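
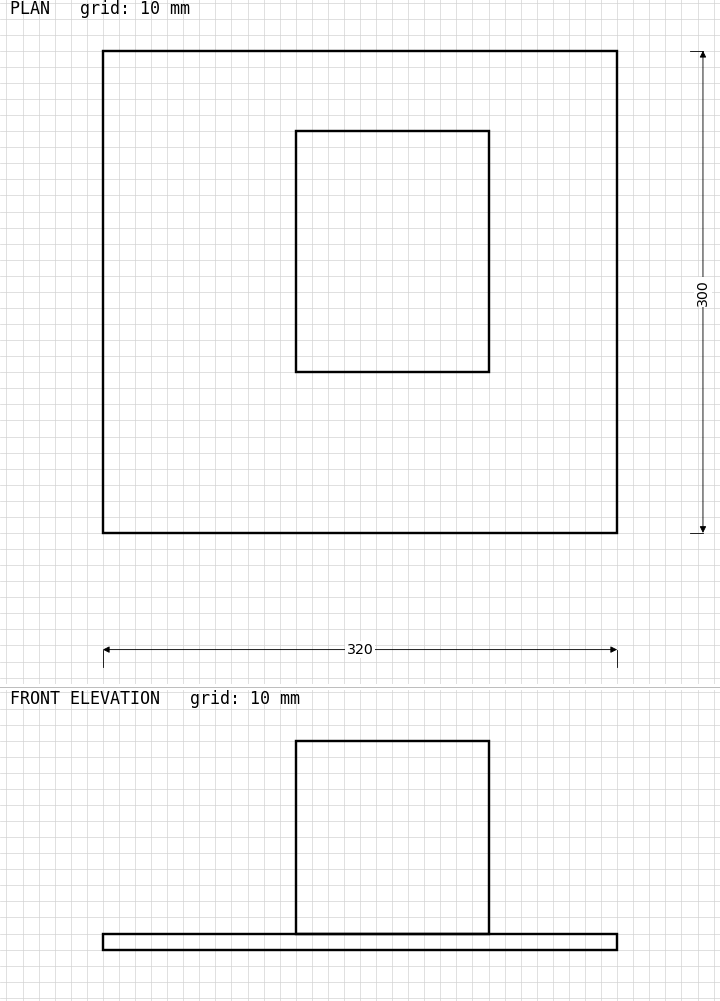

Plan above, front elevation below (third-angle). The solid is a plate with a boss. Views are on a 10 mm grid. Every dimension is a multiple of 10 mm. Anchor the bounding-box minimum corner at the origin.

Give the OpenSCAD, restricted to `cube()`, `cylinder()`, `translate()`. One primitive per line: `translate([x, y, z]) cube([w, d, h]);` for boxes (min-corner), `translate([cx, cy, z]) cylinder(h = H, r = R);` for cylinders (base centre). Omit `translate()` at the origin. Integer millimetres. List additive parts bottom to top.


cube([320, 300, 10]);
translate([120, 100, 10]) cube([120, 150, 120]);


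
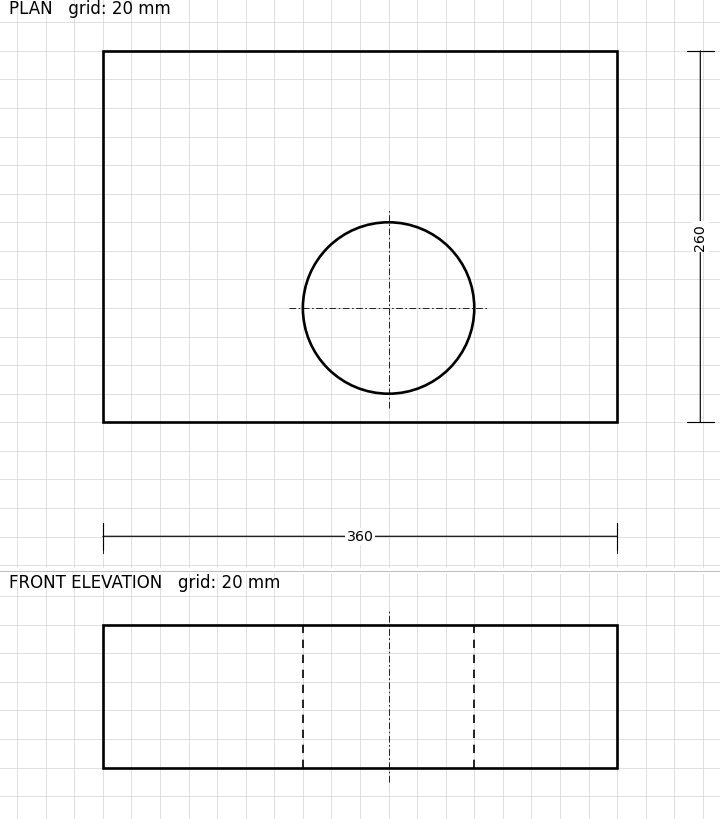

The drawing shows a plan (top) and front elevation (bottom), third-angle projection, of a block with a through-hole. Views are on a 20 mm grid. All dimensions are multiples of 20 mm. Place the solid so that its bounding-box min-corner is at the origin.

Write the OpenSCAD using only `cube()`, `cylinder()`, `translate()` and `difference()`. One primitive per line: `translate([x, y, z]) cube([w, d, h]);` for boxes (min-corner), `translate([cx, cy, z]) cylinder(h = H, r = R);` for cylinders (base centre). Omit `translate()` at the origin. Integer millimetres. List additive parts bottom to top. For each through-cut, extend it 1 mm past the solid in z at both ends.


difference() {
  cube([360, 260, 100]);
  translate([200, 80, -1]) cylinder(h = 102, r = 60);
}


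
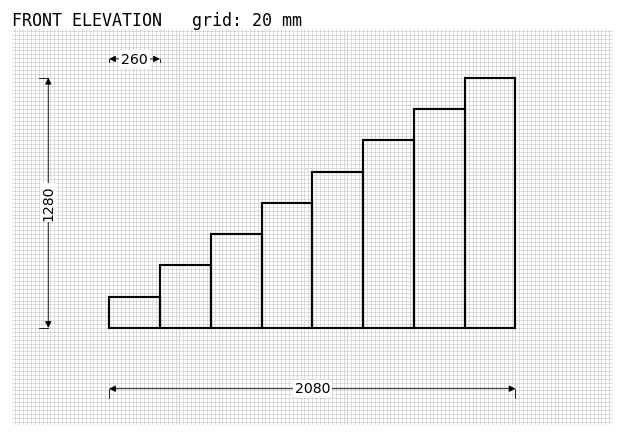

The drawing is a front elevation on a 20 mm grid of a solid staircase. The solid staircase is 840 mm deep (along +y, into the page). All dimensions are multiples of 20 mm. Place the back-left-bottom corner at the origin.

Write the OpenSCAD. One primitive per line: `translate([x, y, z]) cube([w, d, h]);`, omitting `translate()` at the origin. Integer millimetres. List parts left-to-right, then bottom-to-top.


cube([260, 840, 160]);
translate([260, 0, 0]) cube([260, 840, 320]);
translate([520, 0, 0]) cube([260, 840, 480]);
translate([780, 0, 0]) cube([260, 840, 640]);
translate([1040, 0, 0]) cube([260, 840, 800]);
translate([1300, 0, 0]) cube([260, 840, 960]);
translate([1560, 0, 0]) cube([260, 840, 1120]);
translate([1820, 0, 0]) cube([260, 840, 1280]);


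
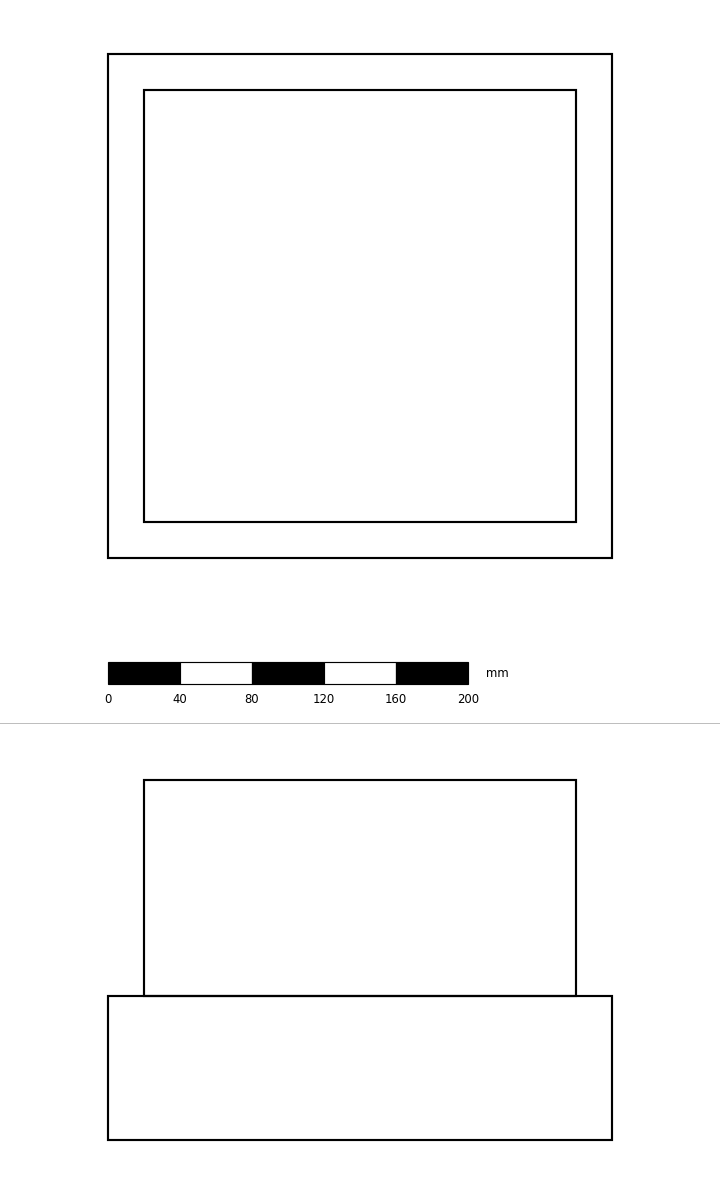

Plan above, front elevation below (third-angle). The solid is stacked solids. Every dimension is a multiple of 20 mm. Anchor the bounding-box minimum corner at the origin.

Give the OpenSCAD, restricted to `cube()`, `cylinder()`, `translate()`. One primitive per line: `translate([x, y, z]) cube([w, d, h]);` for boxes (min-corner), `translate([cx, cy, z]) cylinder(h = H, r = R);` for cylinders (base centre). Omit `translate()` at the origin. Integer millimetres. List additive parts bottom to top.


cube([280, 280, 80]);
translate([20, 20, 80]) cube([240, 240, 120]);


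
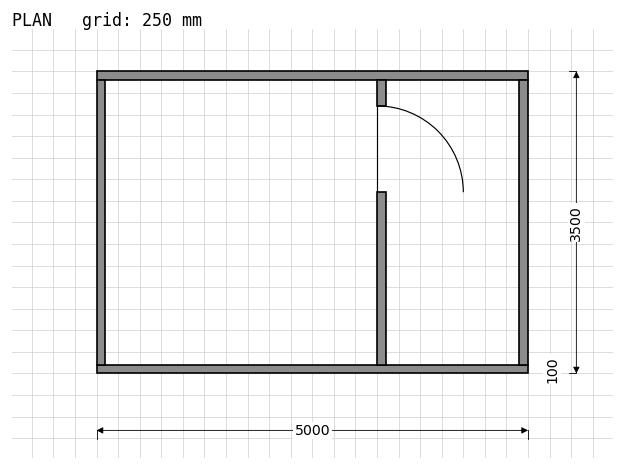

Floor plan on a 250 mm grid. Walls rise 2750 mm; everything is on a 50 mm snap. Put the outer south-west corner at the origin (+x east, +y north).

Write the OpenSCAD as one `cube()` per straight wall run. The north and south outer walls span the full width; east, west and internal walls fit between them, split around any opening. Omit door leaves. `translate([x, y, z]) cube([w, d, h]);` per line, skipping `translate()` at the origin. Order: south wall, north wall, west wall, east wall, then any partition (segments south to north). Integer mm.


cube([5000, 100, 2750]);
translate([0, 3400, 0]) cube([5000, 100, 2750]);
translate([0, 100, 0]) cube([100, 3300, 2750]);
translate([4900, 100, 0]) cube([100, 3300, 2750]);
translate([3250, 100, 0]) cube([100, 2000, 2750]);
translate([3250, 3100, 0]) cube([100, 300, 2750]);


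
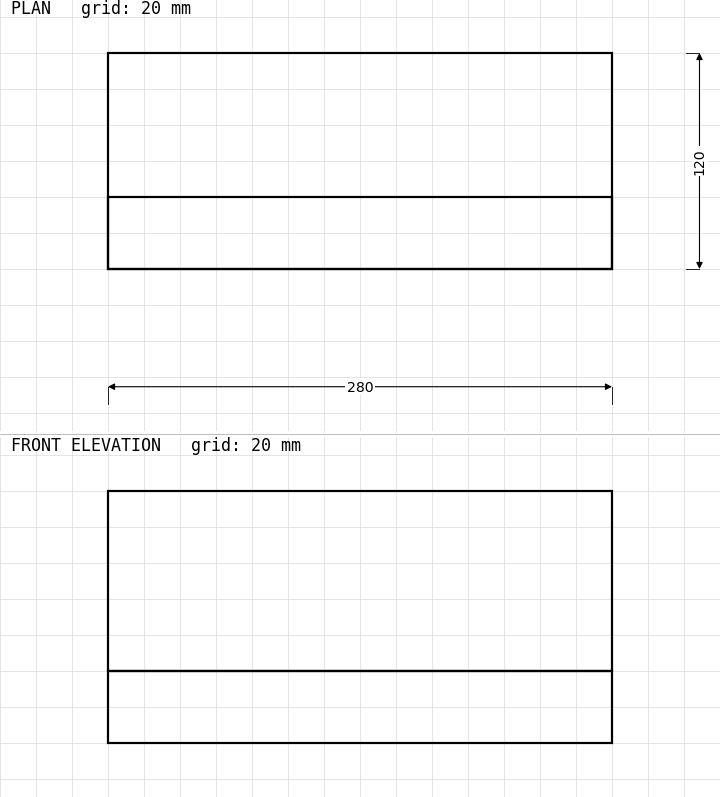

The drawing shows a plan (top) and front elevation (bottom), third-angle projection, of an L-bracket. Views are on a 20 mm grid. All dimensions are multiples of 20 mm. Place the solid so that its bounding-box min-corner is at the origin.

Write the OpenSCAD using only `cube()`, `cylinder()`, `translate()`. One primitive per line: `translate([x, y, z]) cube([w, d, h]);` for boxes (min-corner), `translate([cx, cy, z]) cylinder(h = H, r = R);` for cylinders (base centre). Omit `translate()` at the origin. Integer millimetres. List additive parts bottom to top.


cube([280, 120, 40]);
translate([0, 0, 40]) cube([280, 40, 100]);


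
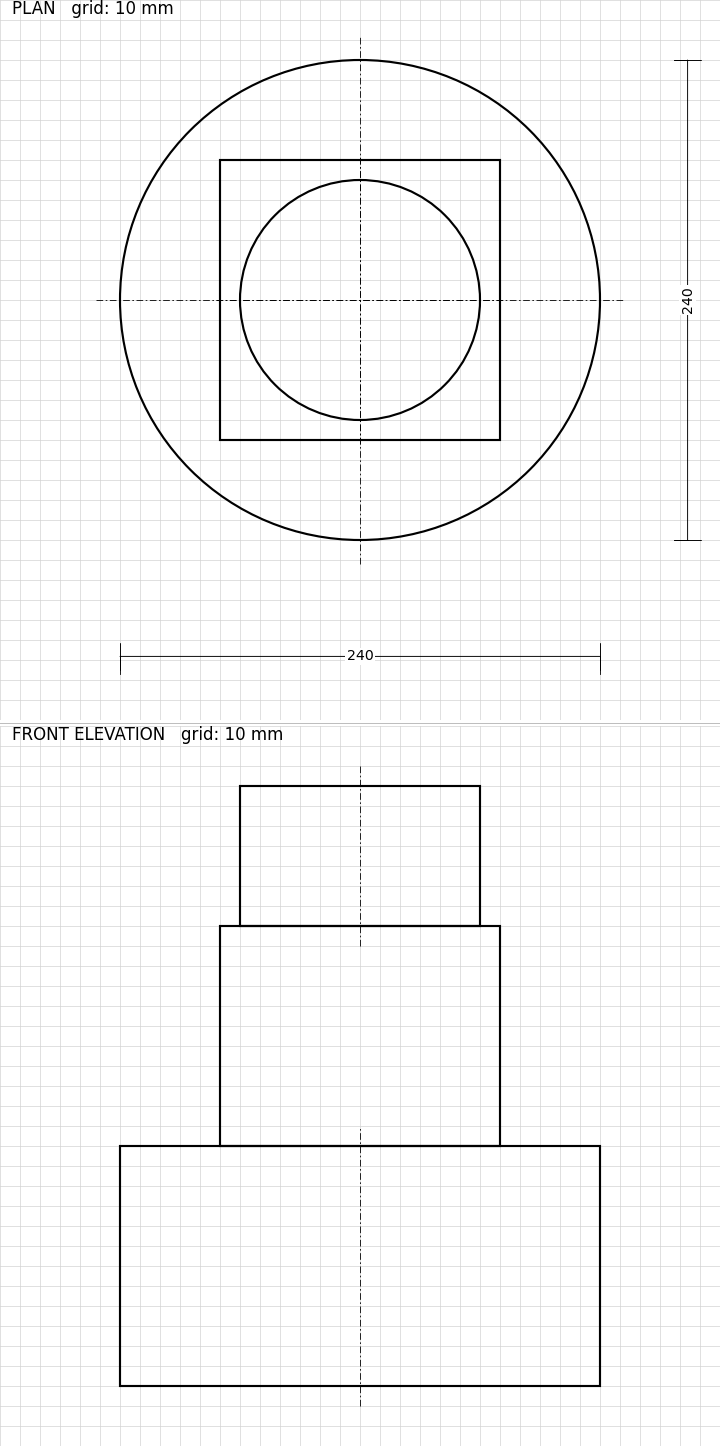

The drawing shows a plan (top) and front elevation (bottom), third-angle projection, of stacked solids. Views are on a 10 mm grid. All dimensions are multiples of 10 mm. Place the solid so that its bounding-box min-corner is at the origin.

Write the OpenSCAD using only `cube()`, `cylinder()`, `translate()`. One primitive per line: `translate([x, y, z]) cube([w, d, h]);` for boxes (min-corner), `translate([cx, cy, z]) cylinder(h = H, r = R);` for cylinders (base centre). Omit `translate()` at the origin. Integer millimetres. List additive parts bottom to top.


translate([120, 120, 0]) cylinder(h = 120, r = 120);
translate([50, 50, 120]) cube([140, 140, 110]);
translate([120, 120, 230]) cylinder(h = 70, r = 60);


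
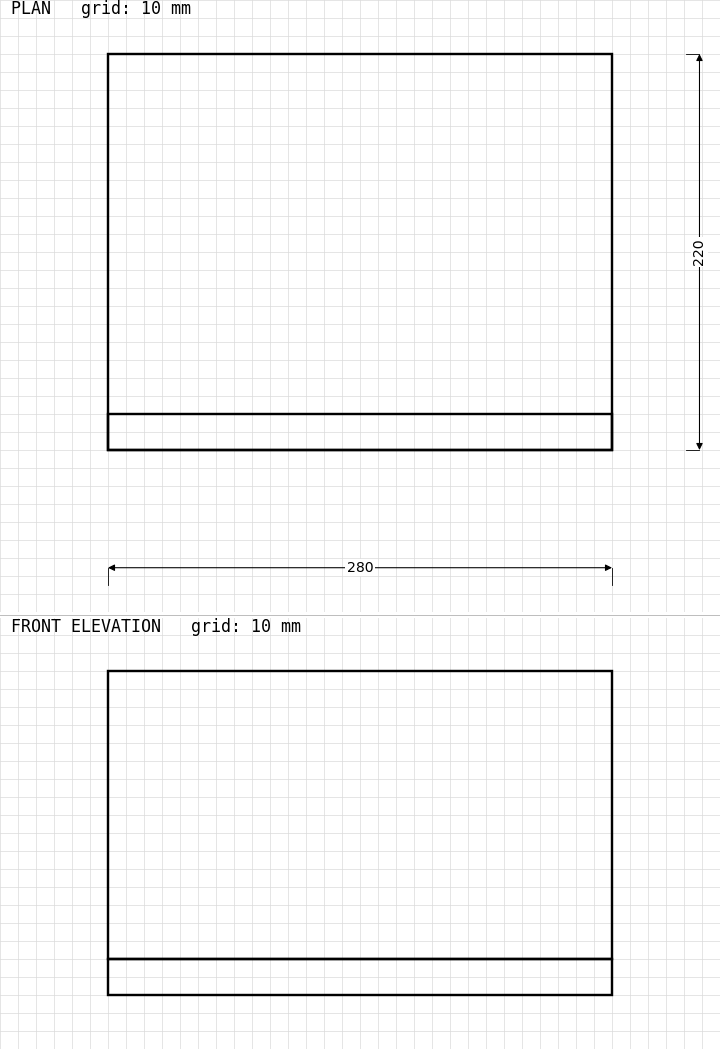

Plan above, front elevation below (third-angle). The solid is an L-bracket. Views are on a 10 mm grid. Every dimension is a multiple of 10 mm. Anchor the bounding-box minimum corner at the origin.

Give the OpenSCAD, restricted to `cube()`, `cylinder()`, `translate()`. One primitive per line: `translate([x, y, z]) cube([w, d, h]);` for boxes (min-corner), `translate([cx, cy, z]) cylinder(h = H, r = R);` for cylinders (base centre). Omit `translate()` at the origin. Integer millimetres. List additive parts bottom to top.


cube([280, 220, 20]);
translate([0, 0, 20]) cube([280, 20, 160]);


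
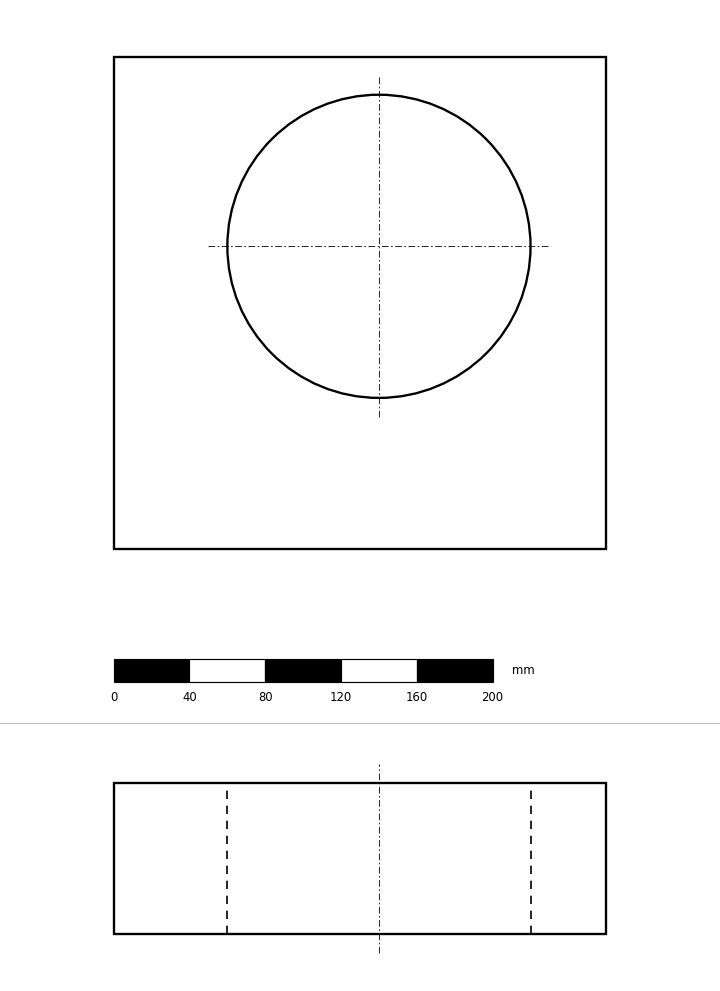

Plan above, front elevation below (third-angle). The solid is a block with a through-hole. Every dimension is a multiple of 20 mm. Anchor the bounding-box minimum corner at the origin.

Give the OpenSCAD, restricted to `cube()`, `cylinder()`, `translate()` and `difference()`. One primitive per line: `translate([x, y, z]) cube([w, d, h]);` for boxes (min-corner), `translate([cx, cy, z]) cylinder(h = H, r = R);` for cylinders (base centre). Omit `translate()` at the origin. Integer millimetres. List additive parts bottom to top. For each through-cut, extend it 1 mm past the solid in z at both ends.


difference() {
  cube([260, 260, 80]);
  translate([140, 160, -1]) cylinder(h = 82, r = 80);
}


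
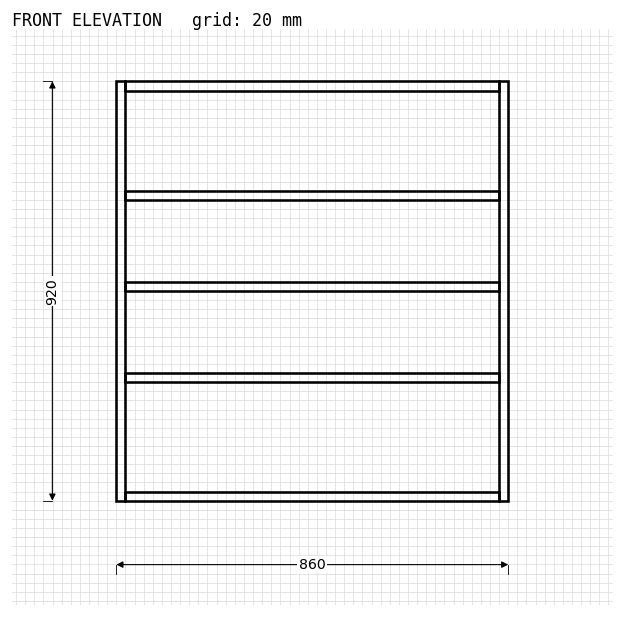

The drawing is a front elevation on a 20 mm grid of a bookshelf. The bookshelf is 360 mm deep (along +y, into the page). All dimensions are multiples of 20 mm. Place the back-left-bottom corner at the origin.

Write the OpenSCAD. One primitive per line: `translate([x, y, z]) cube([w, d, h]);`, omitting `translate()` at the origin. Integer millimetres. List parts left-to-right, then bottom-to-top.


cube([20, 360, 920]);
translate([20, 0, 0]) cube([820, 360, 20]);
translate([20, 0, 260]) cube([820, 360, 20]);
translate([20, 0, 460]) cube([820, 360, 20]);
translate([20, 0, 660]) cube([820, 360, 20]);
translate([20, 0, 900]) cube([820, 360, 20]);
translate([840, 0, 0]) cube([20, 360, 920]);


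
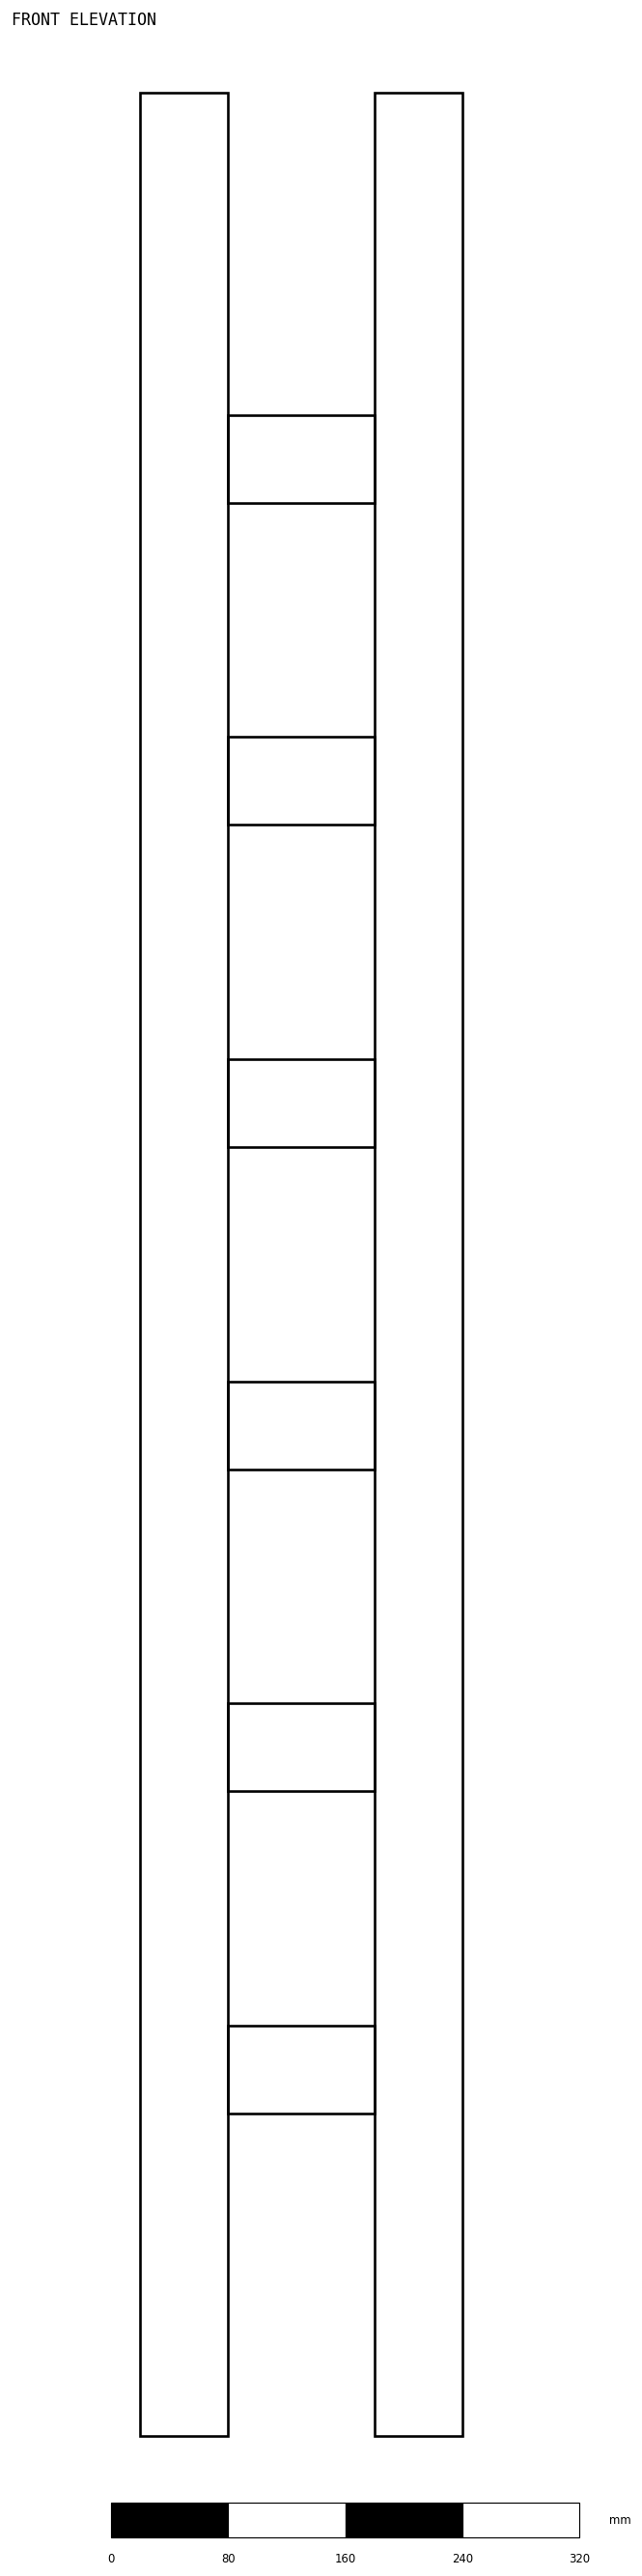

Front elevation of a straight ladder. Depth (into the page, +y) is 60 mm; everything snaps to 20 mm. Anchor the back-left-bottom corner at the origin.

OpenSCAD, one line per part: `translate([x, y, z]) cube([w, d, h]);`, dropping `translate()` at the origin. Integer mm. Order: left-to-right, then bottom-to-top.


cube([60, 60, 1600]);
translate([60, 0, 220]) cube([100, 60, 60]);
translate([60, 0, 440]) cube([100, 60, 60]);
translate([60, 0, 660]) cube([100, 60, 60]);
translate([60, 0, 880]) cube([100, 60, 60]);
translate([60, 0, 1100]) cube([100, 60, 60]);
translate([60, 0, 1320]) cube([100, 60, 60]);
translate([160, 0, 0]) cube([60, 60, 1600]);


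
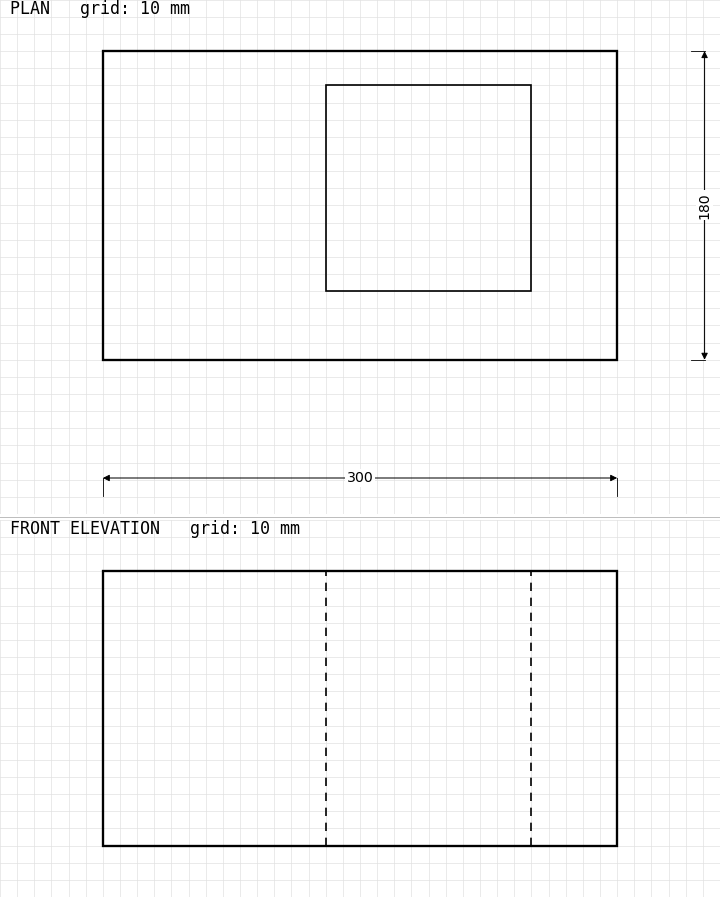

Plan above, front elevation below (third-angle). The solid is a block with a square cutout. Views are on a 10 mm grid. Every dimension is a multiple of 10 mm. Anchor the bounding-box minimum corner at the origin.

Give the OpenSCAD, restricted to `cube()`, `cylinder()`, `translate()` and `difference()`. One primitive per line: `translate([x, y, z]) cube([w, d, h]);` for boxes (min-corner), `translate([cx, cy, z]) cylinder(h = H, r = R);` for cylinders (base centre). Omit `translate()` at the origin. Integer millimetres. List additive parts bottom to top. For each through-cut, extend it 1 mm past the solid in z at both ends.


difference() {
  cube([300, 180, 160]);
  translate([130, 40, -1]) cube([120, 120, 162]);
}


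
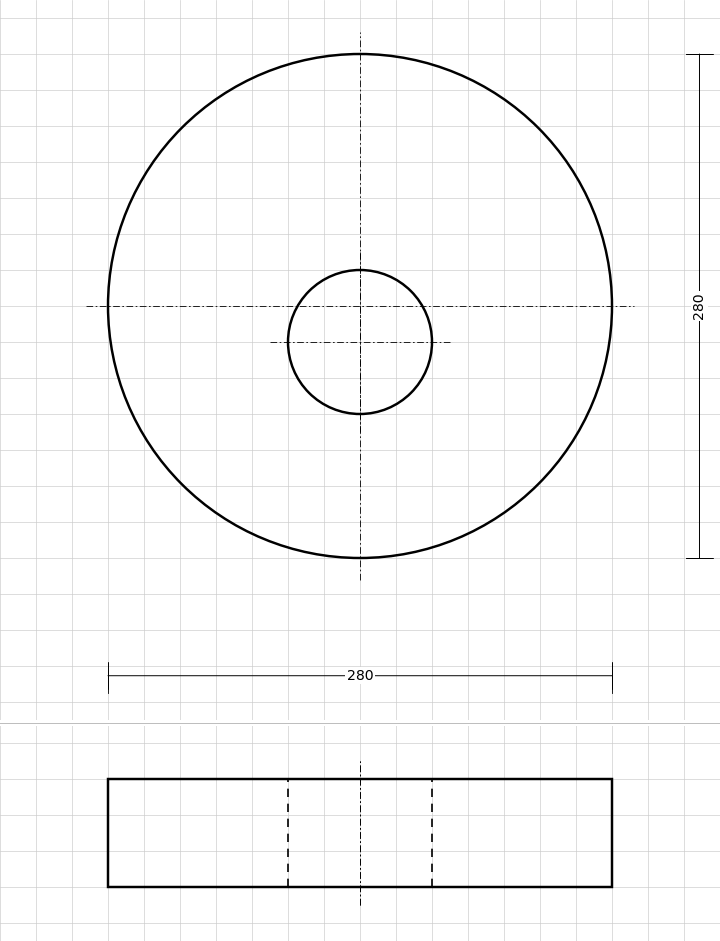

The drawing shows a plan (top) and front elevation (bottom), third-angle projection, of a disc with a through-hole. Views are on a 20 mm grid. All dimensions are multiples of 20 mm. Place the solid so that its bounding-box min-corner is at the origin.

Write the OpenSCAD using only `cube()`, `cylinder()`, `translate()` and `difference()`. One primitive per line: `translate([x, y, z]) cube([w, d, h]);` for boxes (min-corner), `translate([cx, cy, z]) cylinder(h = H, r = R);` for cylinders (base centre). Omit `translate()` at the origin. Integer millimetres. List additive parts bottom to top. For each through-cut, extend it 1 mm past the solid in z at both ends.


difference() {
  translate([140, 140, 0]) cylinder(h = 60, r = 140);
  translate([140, 120, -1]) cylinder(h = 62, r = 40);
}


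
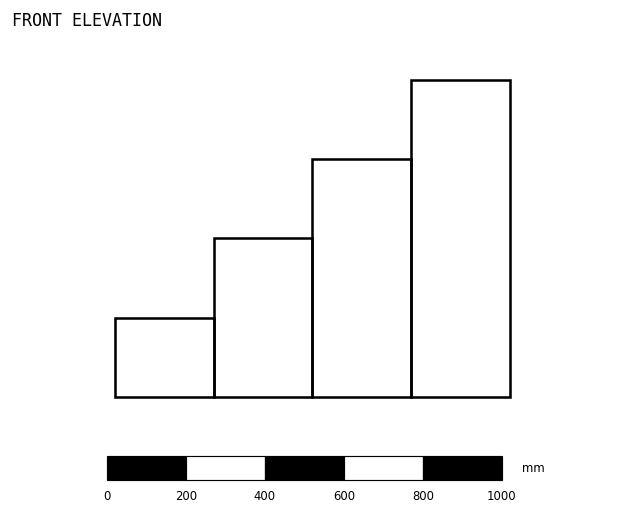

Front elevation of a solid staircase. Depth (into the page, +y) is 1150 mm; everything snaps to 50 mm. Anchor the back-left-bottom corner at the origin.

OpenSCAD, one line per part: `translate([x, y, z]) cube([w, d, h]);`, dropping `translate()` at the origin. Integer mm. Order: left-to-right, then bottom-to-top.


cube([250, 1150, 200]);
translate([250, 0, 0]) cube([250, 1150, 400]);
translate([500, 0, 0]) cube([250, 1150, 600]);
translate([750, 0, 0]) cube([250, 1150, 800]);


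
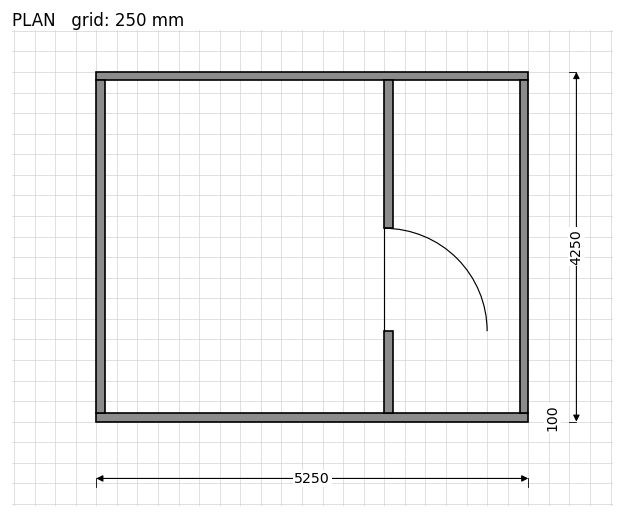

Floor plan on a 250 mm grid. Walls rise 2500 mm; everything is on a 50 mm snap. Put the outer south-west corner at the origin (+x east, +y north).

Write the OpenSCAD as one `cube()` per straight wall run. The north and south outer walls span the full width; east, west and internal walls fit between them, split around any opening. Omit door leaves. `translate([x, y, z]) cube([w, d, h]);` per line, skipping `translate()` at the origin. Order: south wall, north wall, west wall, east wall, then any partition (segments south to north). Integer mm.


cube([5250, 100, 2500]);
translate([0, 4150, 0]) cube([5250, 100, 2500]);
translate([0, 100, 0]) cube([100, 4050, 2500]);
translate([5150, 100, 0]) cube([100, 4050, 2500]);
translate([3500, 100, 0]) cube([100, 1000, 2500]);
translate([3500, 2350, 0]) cube([100, 1800, 2500]);


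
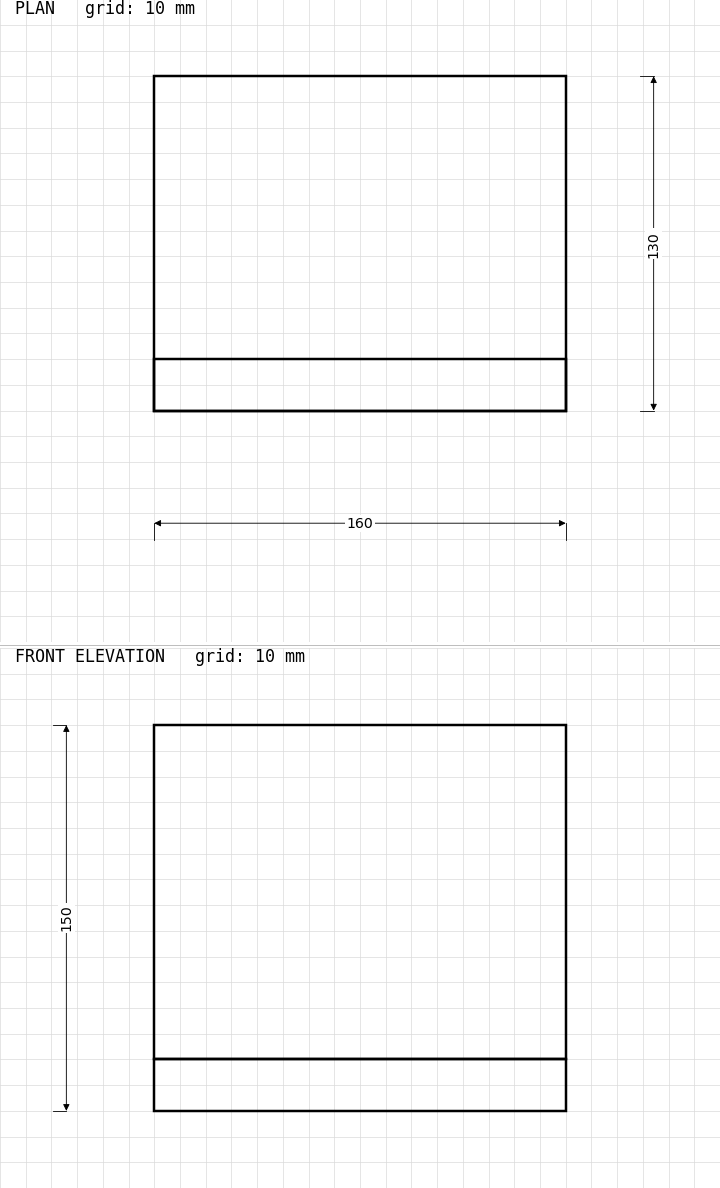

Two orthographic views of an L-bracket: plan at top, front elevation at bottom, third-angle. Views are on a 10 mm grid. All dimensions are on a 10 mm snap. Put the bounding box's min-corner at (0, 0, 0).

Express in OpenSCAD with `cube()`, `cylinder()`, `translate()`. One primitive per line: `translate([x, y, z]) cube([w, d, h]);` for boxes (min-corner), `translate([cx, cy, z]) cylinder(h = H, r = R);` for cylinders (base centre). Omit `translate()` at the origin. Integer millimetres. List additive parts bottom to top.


cube([160, 130, 20]);
translate([0, 0, 20]) cube([160, 20, 130]);


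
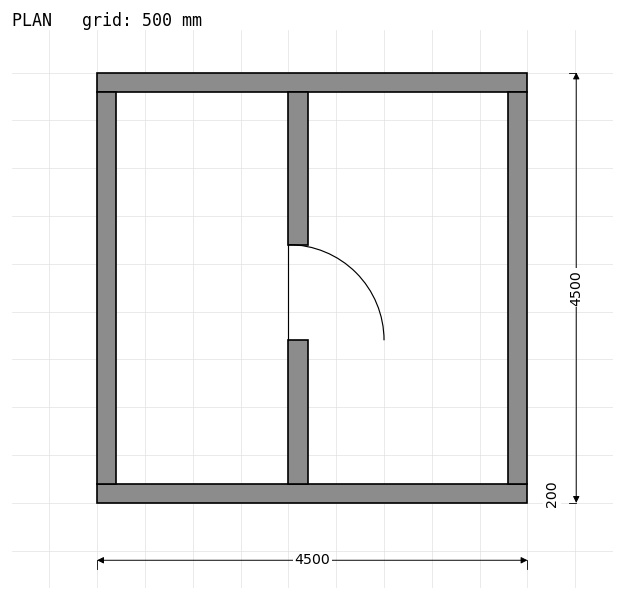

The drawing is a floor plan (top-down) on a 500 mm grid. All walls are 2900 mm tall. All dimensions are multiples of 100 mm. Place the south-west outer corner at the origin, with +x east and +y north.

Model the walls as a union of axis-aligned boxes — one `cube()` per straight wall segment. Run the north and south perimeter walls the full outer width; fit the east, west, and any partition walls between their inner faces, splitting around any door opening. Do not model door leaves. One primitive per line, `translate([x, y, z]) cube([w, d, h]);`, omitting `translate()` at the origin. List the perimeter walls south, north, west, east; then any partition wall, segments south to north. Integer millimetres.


cube([4500, 200, 2900]);
translate([0, 4300, 0]) cube([4500, 200, 2900]);
translate([0, 200, 0]) cube([200, 4100, 2900]);
translate([4300, 200, 0]) cube([200, 4100, 2900]);
translate([2000, 200, 0]) cube([200, 1500, 2900]);
translate([2000, 2700, 0]) cube([200, 1600, 2900]);


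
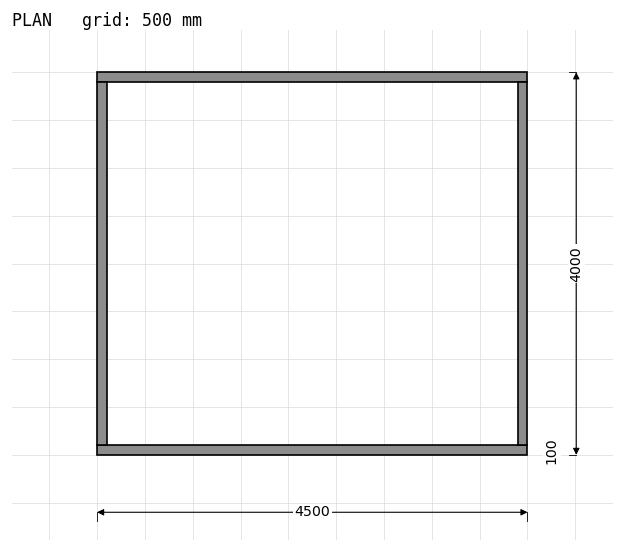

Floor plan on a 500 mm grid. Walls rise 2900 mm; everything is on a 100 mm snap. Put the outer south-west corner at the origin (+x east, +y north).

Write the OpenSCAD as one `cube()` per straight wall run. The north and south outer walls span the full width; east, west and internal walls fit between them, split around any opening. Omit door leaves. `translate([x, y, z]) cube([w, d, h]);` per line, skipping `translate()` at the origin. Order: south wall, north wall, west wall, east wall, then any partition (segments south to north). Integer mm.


cube([4500, 100, 2900]);
translate([0, 3900, 0]) cube([4500, 100, 2900]);
translate([0, 100, 0]) cube([100, 3800, 2900]);
translate([4400, 100, 0]) cube([100, 3800, 2900]);


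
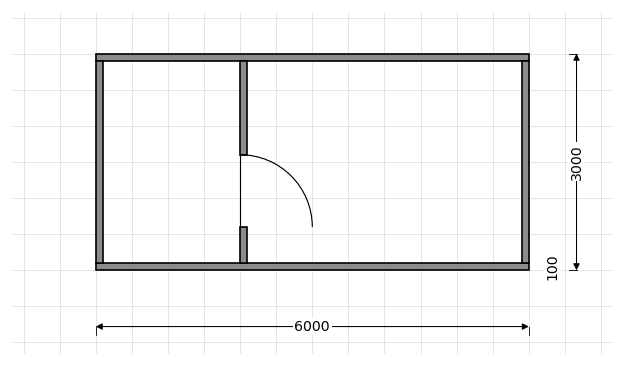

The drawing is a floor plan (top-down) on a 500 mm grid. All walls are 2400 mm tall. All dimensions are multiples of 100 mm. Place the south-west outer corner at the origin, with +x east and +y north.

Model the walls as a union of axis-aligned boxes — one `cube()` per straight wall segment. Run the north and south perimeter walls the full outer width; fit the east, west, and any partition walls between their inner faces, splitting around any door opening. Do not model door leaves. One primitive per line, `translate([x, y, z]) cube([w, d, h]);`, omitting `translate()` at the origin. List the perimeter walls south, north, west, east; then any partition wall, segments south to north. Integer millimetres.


cube([6000, 100, 2400]);
translate([0, 2900, 0]) cube([6000, 100, 2400]);
translate([0, 100, 0]) cube([100, 2800, 2400]);
translate([5900, 100, 0]) cube([100, 2800, 2400]);
translate([2000, 100, 0]) cube([100, 500, 2400]);
translate([2000, 1600, 0]) cube([100, 1300, 2400]);


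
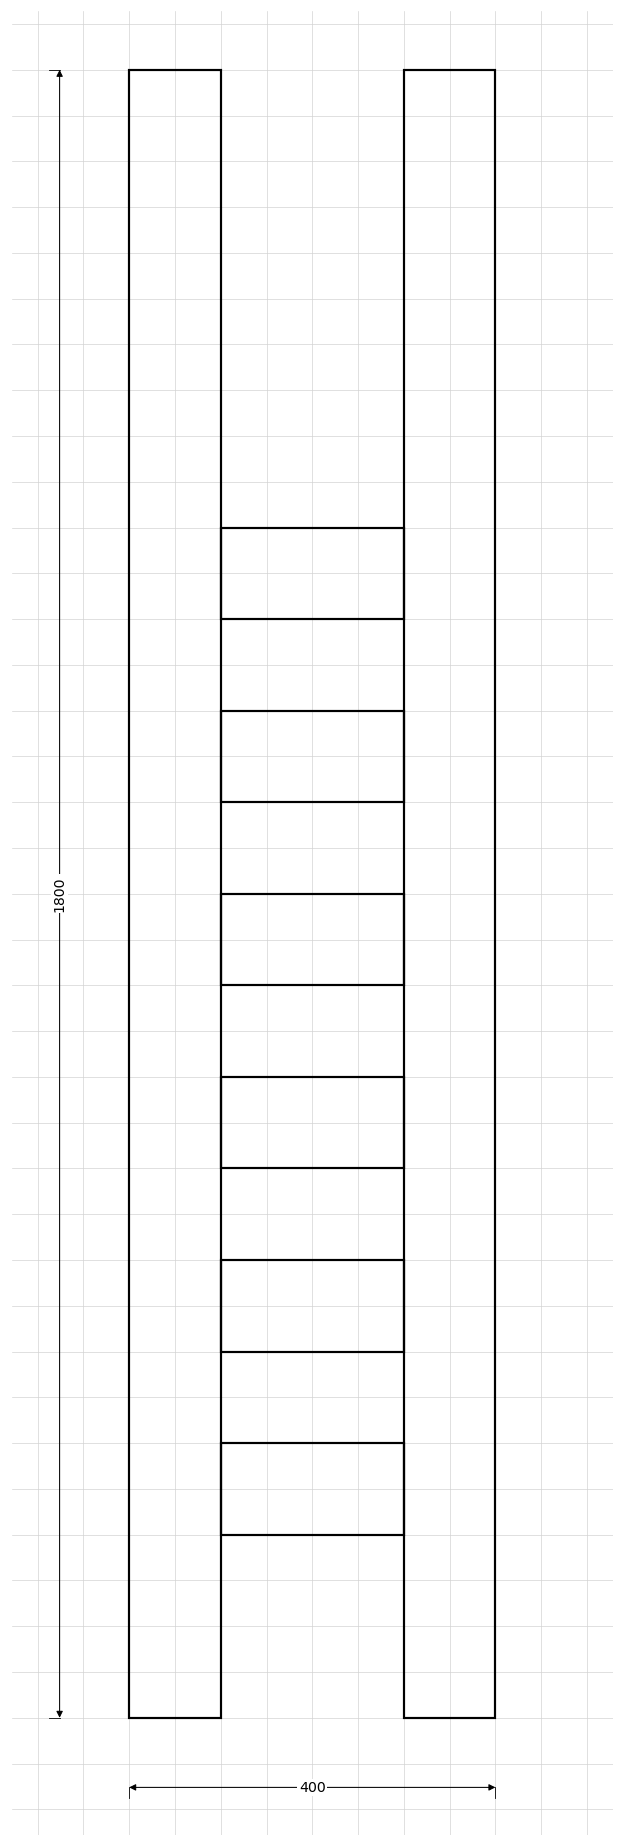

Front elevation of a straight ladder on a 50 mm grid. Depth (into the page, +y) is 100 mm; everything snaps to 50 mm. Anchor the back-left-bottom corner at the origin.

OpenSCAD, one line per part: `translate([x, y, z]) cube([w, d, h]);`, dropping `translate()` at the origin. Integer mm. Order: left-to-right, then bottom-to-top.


cube([100, 100, 1800]);
translate([100, 0, 200]) cube([200, 100, 100]);
translate([100, 0, 400]) cube([200, 100, 100]);
translate([100, 0, 600]) cube([200, 100, 100]);
translate([100, 0, 800]) cube([200, 100, 100]);
translate([100, 0, 1000]) cube([200, 100, 100]);
translate([100, 0, 1200]) cube([200, 100, 100]);
translate([300, 0, 0]) cube([100, 100, 1800]);


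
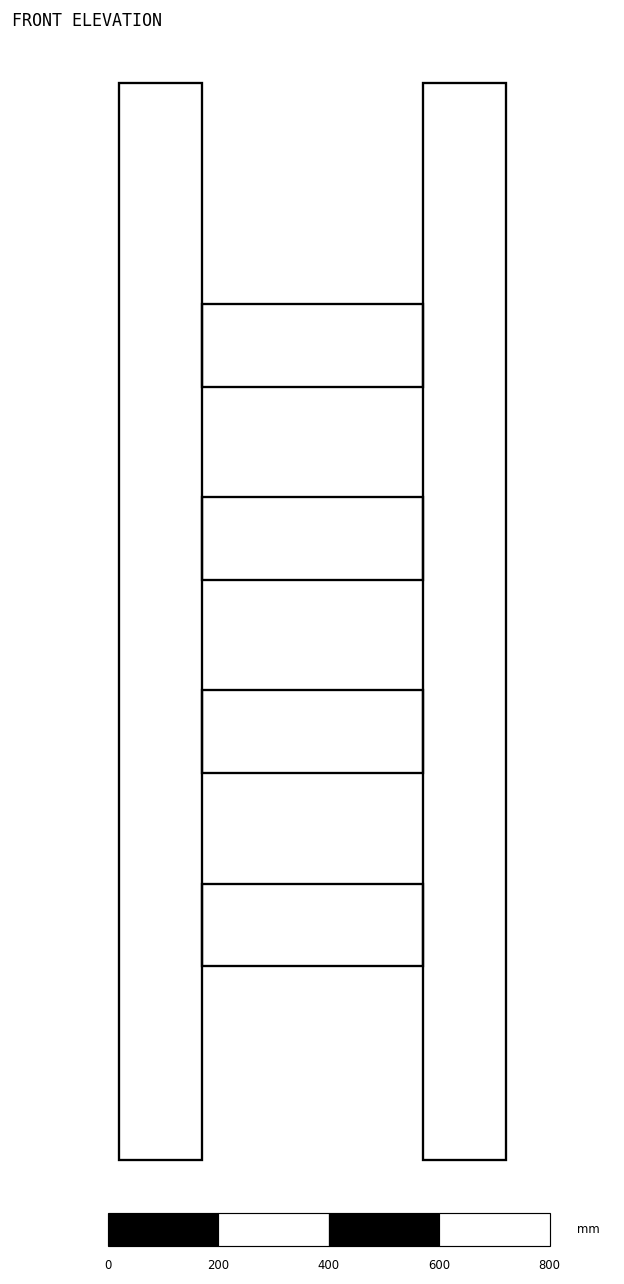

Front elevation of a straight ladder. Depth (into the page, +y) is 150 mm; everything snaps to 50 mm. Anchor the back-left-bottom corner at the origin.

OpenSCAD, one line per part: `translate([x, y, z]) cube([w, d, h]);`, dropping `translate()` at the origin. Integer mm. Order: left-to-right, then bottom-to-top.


cube([150, 150, 1950]);
translate([150, 0, 350]) cube([400, 150, 150]);
translate([150, 0, 700]) cube([400, 150, 150]);
translate([150, 0, 1050]) cube([400, 150, 150]);
translate([150, 0, 1400]) cube([400, 150, 150]);
translate([550, 0, 0]) cube([150, 150, 1950]);


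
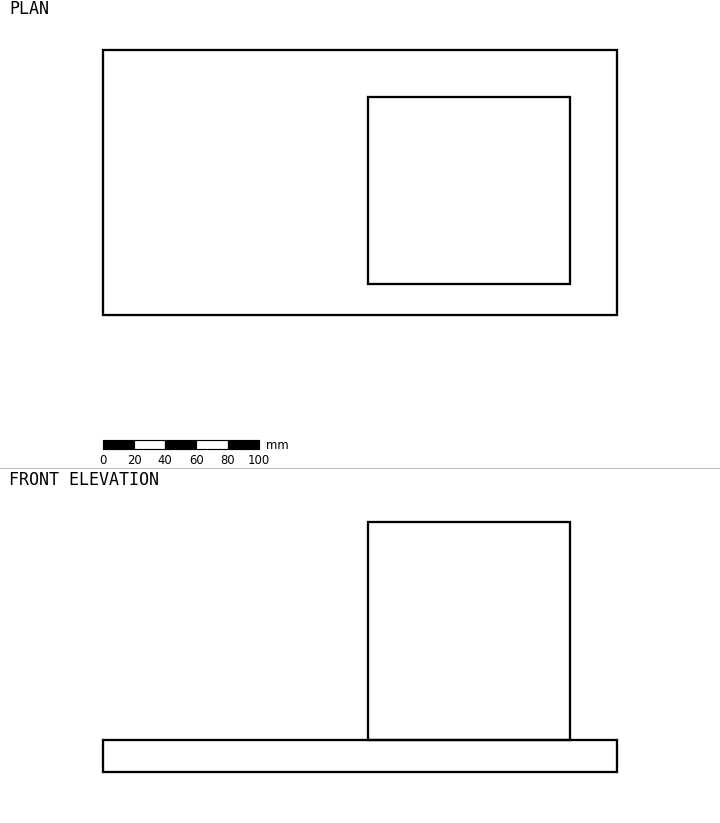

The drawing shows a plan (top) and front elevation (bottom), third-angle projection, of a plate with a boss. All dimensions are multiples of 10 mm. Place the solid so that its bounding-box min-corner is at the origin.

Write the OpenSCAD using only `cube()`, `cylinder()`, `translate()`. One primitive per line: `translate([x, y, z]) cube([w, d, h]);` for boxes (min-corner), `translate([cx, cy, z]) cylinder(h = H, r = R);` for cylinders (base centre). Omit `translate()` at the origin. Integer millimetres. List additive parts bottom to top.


cube([330, 170, 20]);
translate([170, 20, 20]) cube([130, 120, 140]);


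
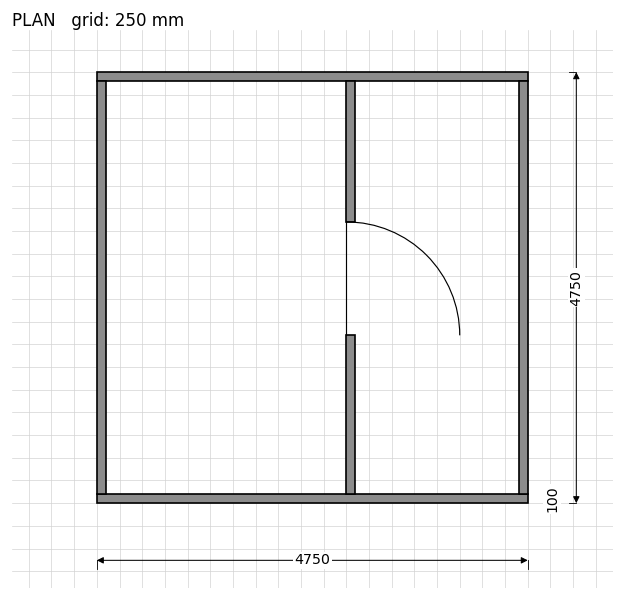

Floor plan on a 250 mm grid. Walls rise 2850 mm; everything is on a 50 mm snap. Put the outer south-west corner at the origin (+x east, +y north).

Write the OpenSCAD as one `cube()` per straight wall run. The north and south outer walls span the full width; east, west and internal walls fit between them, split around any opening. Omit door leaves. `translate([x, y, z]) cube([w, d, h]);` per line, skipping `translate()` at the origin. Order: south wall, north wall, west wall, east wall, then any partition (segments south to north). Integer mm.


cube([4750, 100, 2850]);
translate([0, 4650, 0]) cube([4750, 100, 2850]);
translate([0, 100, 0]) cube([100, 4550, 2850]);
translate([4650, 100, 0]) cube([100, 4550, 2850]);
translate([2750, 100, 0]) cube([100, 1750, 2850]);
translate([2750, 3100, 0]) cube([100, 1550, 2850]);


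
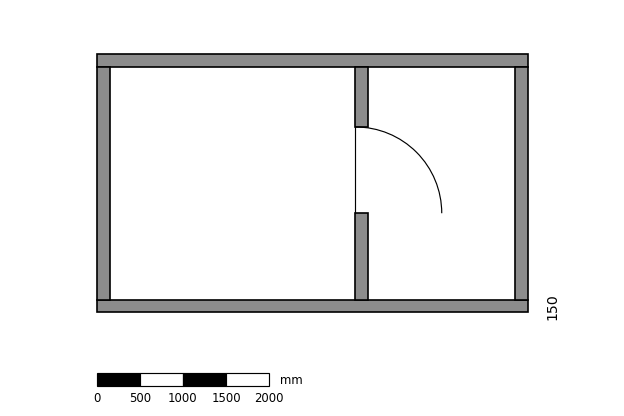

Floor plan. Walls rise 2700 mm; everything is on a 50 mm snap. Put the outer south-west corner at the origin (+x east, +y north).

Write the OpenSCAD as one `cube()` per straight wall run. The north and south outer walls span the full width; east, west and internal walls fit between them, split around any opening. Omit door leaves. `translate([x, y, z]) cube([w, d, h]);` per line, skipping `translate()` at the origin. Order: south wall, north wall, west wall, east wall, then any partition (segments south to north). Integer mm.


cube([5000, 150, 2700]);
translate([0, 2850, 0]) cube([5000, 150, 2700]);
translate([0, 150, 0]) cube([150, 2700, 2700]);
translate([4850, 150, 0]) cube([150, 2700, 2700]);
translate([3000, 150, 0]) cube([150, 1000, 2700]);
translate([3000, 2150, 0]) cube([150, 700, 2700]);


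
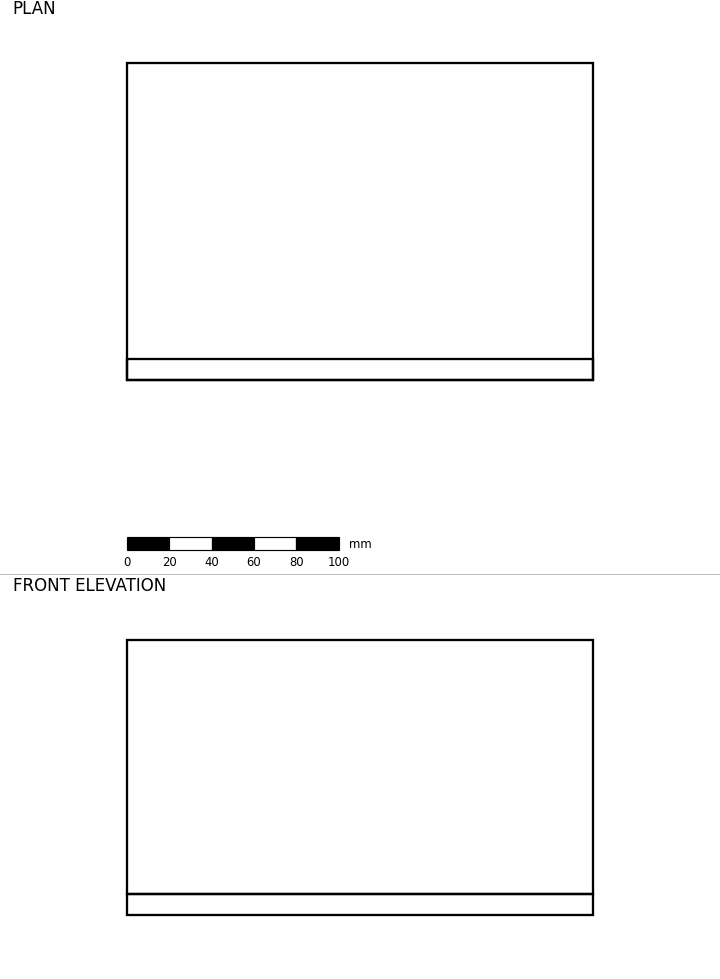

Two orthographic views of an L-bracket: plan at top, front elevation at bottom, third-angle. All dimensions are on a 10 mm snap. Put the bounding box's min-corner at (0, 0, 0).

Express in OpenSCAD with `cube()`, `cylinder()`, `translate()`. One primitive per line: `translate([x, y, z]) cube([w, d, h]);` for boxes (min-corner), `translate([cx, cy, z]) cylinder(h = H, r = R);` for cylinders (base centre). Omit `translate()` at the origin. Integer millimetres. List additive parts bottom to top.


cube([220, 150, 10]);
translate([0, 0, 10]) cube([220, 10, 120]);


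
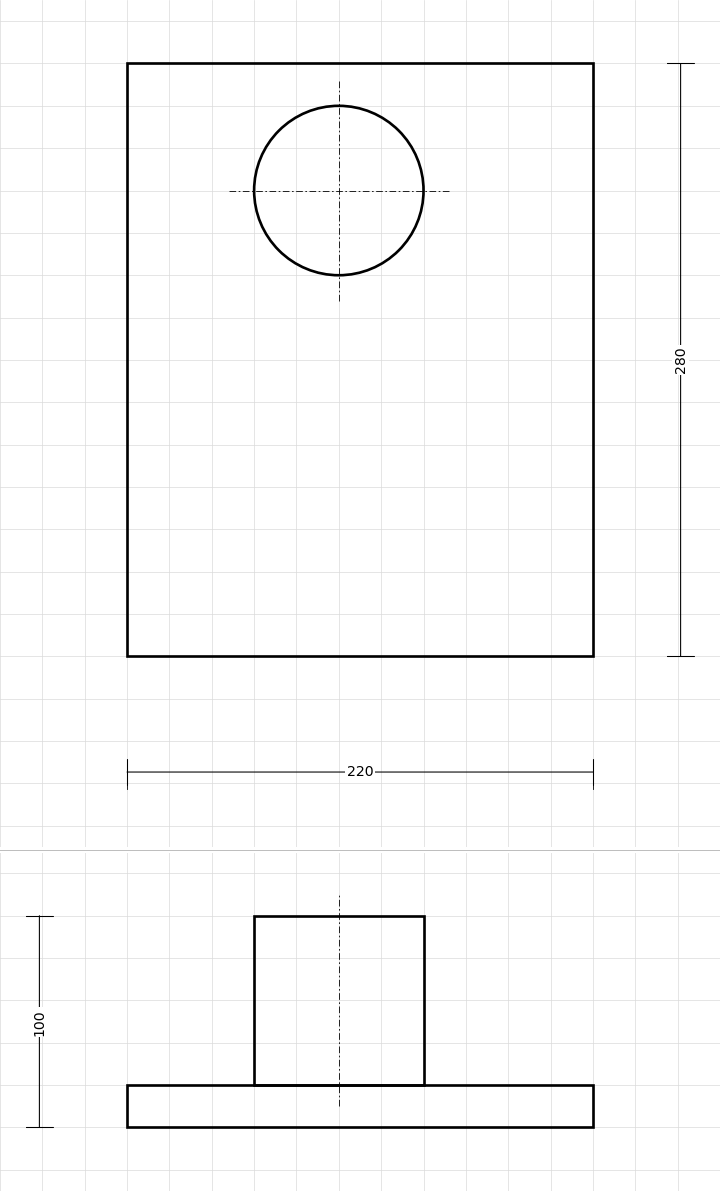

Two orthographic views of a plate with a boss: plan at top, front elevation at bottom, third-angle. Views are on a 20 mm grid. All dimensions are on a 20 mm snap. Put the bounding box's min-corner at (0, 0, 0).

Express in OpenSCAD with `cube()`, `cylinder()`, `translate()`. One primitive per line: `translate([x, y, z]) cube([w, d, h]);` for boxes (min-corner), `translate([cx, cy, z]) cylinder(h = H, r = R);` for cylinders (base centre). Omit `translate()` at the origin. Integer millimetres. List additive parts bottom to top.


cube([220, 280, 20]);
translate([100, 220, 20]) cylinder(h = 80, r = 40);


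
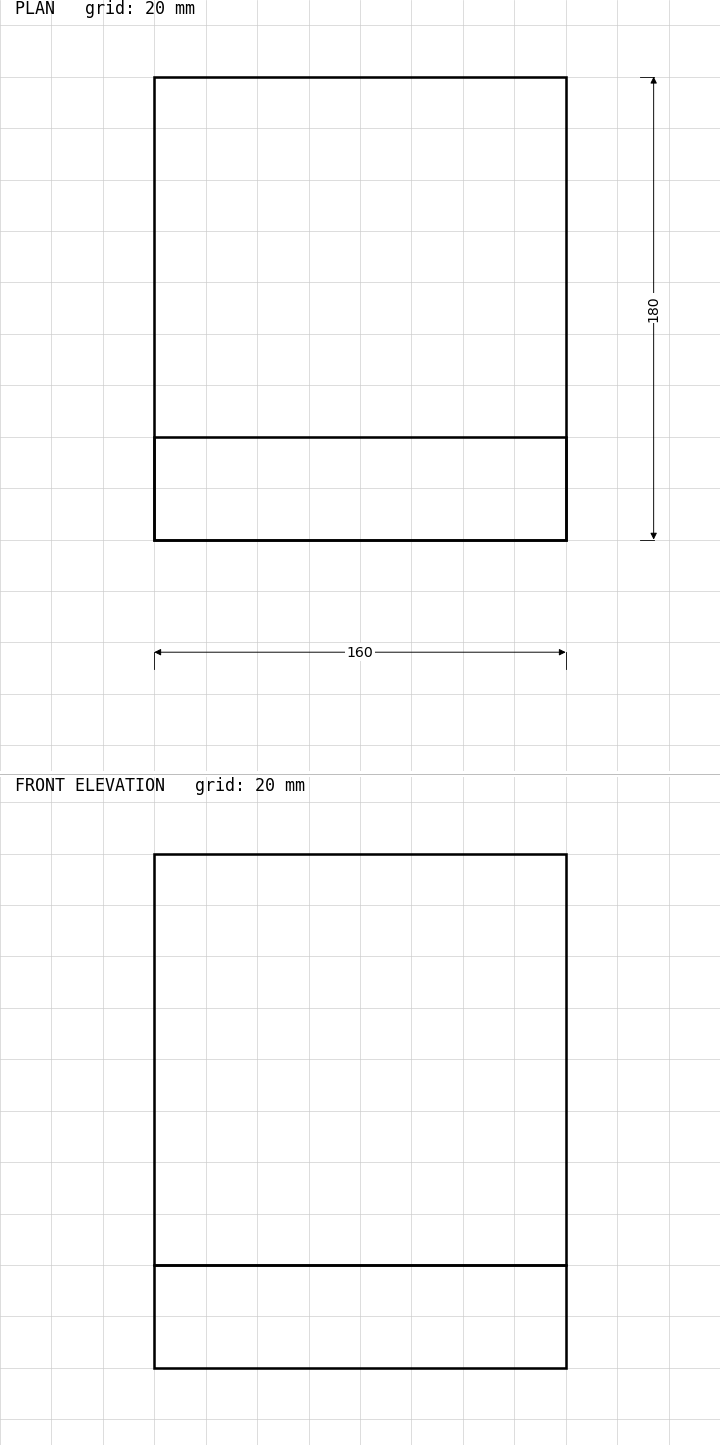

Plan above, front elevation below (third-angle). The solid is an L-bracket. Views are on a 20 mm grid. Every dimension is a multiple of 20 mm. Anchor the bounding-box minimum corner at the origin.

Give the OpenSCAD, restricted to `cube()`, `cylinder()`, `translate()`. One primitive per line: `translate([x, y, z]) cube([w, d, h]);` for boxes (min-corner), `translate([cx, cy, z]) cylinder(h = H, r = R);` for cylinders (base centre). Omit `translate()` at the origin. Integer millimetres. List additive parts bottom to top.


cube([160, 180, 40]);
translate([0, 0, 40]) cube([160, 40, 160]);


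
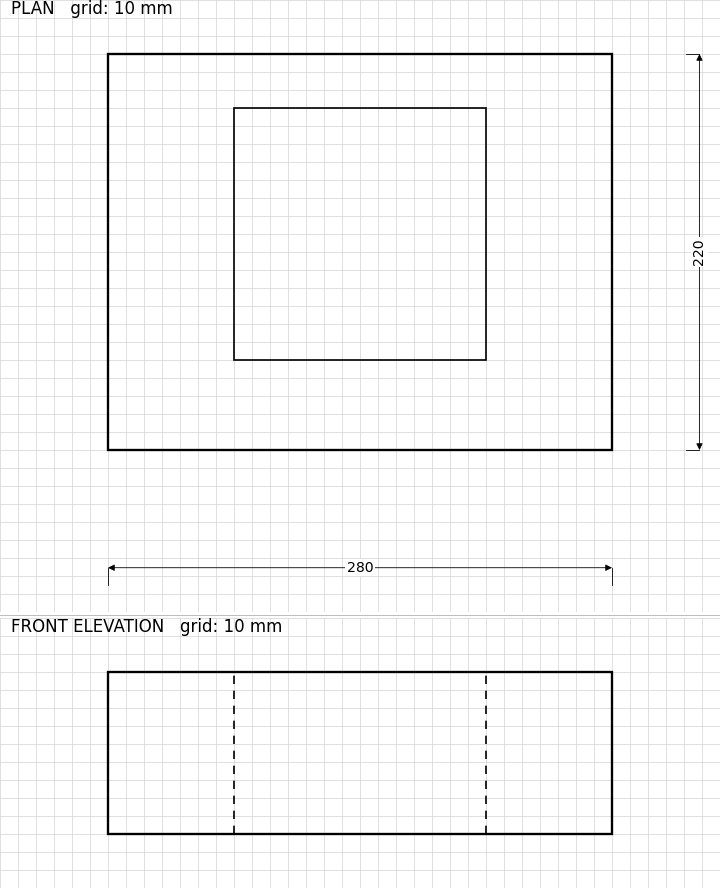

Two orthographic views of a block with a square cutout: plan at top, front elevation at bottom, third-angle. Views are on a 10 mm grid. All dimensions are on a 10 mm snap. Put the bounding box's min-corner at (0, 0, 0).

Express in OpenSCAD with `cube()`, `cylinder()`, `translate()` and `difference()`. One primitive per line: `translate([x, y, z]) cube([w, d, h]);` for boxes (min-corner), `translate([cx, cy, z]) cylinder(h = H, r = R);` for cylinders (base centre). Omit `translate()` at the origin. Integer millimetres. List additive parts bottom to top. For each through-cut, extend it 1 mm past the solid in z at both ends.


difference() {
  cube([280, 220, 90]);
  translate([70, 50, -1]) cube([140, 140, 92]);
}


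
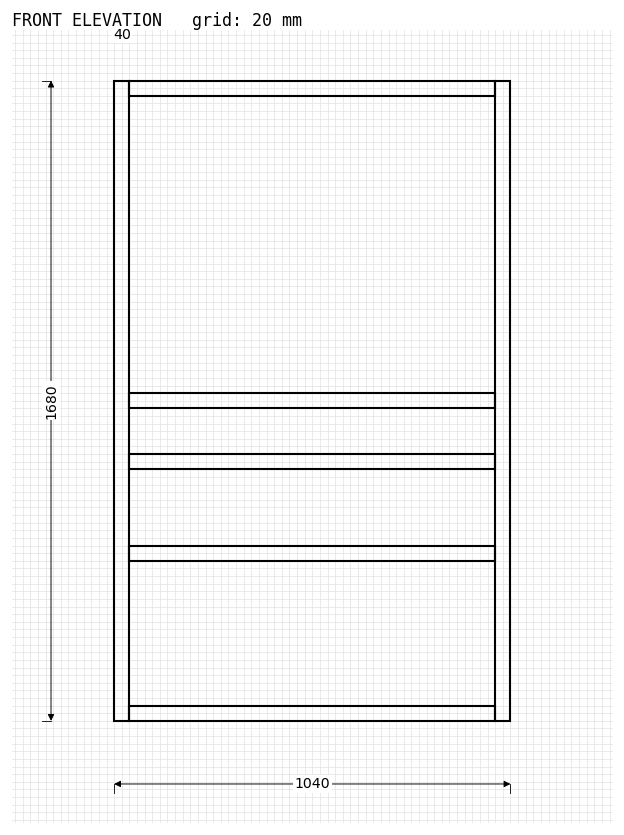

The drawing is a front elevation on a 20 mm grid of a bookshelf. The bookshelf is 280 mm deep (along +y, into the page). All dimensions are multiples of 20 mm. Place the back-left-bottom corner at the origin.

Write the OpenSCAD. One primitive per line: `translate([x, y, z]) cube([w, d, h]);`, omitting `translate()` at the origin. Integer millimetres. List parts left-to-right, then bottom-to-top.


cube([40, 280, 1680]);
translate([40, 0, 0]) cube([960, 280, 40]);
translate([40, 0, 420]) cube([960, 280, 40]);
translate([40, 0, 660]) cube([960, 280, 40]);
translate([40, 0, 820]) cube([960, 280, 40]);
translate([40, 0, 1640]) cube([960, 280, 40]);
translate([1000, 0, 0]) cube([40, 280, 1680]);


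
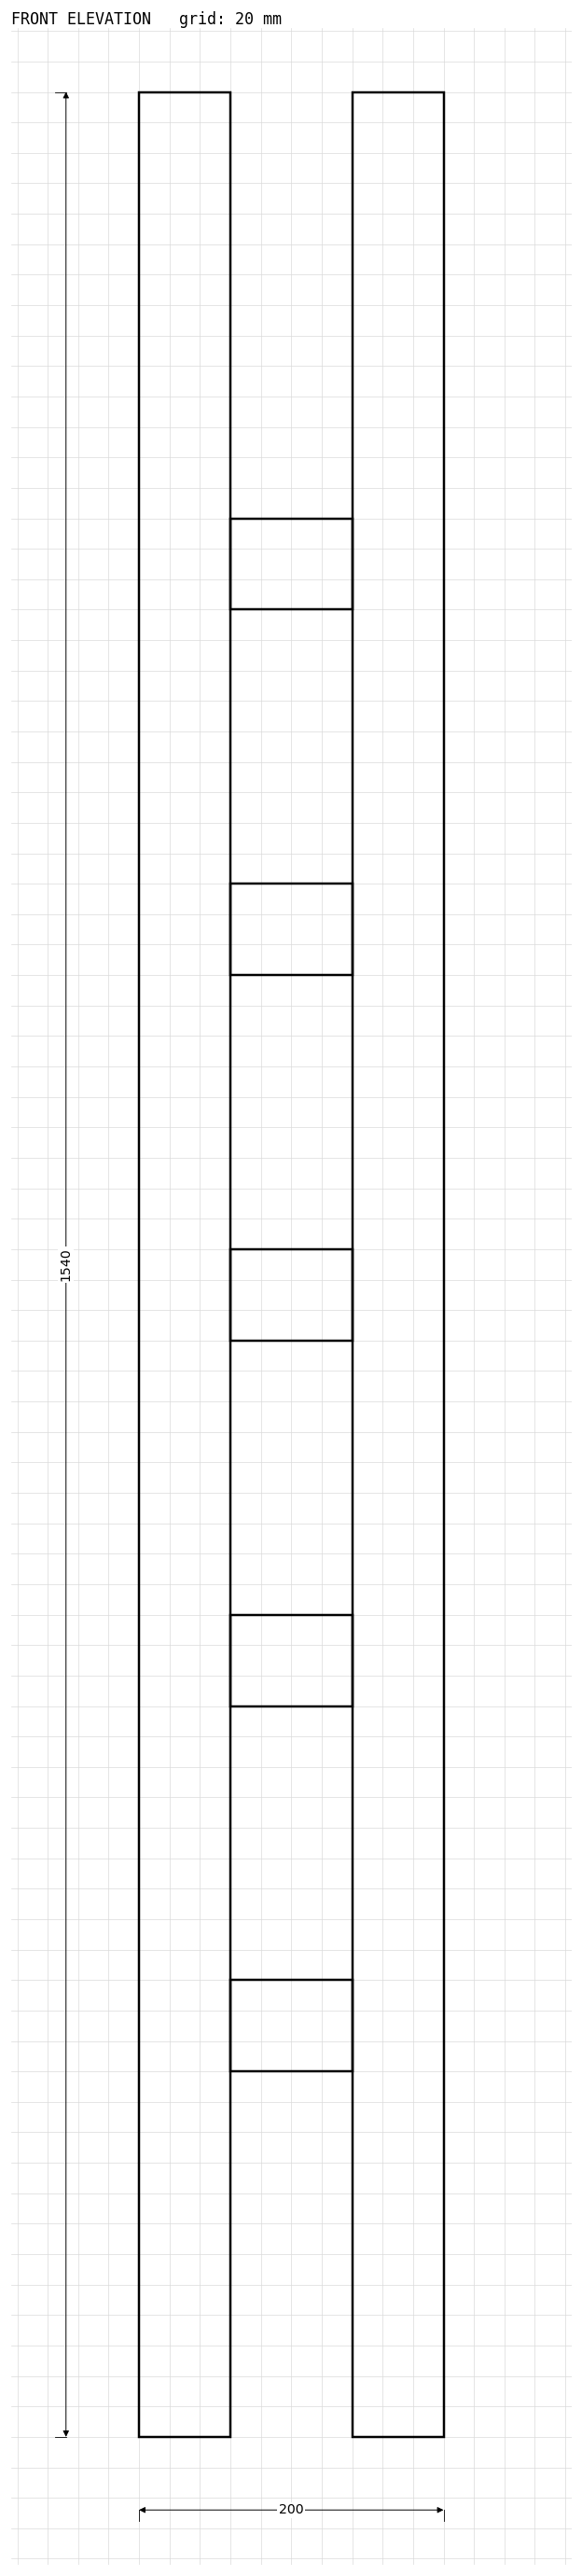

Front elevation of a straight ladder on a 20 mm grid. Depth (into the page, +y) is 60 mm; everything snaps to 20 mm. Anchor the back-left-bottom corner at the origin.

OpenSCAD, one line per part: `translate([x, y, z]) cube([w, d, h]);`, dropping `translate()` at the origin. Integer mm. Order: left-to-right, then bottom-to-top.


cube([60, 60, 1540]);
translate([60, 0, 240]) cube([80, 60, 60]);
translate([60, 0, 480]) cube([80, 60, 60]);
translate([60, 0, 720]) cube([80, 60, 60]);
translate([60, 0, 960]) cube([80, 60, 60]);
translate([60, 0, 1200]) cube([80, 60, 60]);
translate([140, 0, 0]) cube([60, 60, 1540]);


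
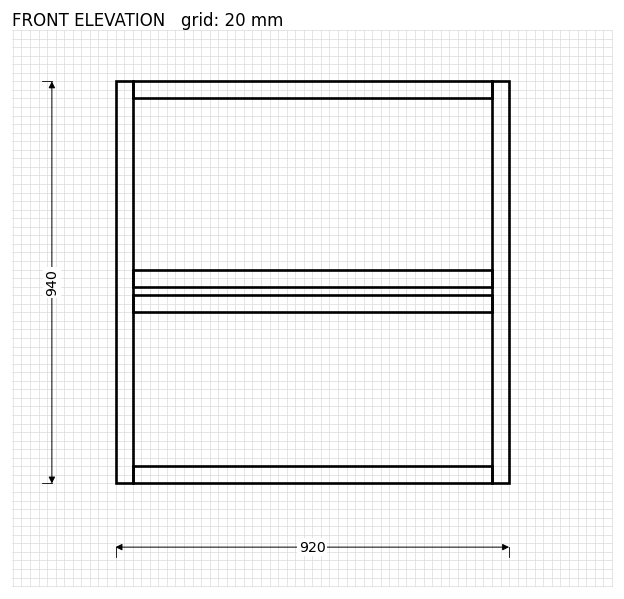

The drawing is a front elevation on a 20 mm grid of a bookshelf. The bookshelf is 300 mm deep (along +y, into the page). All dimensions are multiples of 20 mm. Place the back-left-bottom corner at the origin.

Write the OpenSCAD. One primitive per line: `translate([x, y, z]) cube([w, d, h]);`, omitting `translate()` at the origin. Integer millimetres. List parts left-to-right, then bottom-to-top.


cube([40, 300, 940]);
translate([40, 0, 0]) cube([840, 300, 40]);
translate([40, 0, 400]) cube([840, 300, 40]);
translate([40, 0, 460]) cube([840, 300, 40]);
translate([40, 0, 900]) cube([840, 300, 40]);
translate([880, 0, 0]) cube([40, 300, 940]);


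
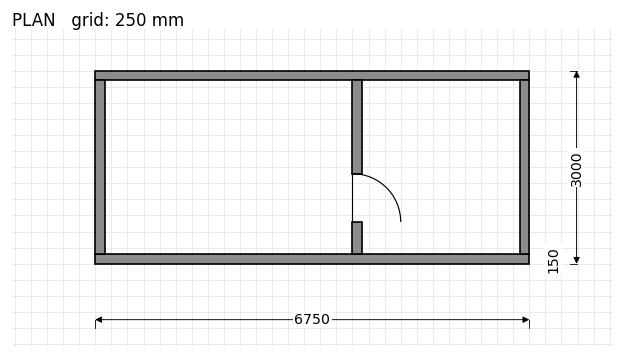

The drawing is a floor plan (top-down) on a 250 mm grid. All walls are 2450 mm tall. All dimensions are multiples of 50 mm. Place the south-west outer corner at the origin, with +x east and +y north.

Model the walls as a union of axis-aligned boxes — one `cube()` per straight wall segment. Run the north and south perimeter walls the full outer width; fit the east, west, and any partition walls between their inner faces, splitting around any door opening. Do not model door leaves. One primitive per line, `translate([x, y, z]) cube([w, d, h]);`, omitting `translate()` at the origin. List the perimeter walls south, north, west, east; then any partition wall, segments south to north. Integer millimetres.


cube([6750, 150, 2450]);
translate([0, 2850, 0]) cube([6750, 150, 2450]);
translate([0, 150, 0]) cube([150, 2700, 2450]);
translate([6600, 150, 0]) cube([150, 2700, 2450]);
translate([4000, 150, 0]) cube([150, 500, 2450]);
translate([4000, 1400, 0]) cube([150, 1450, 2450]);


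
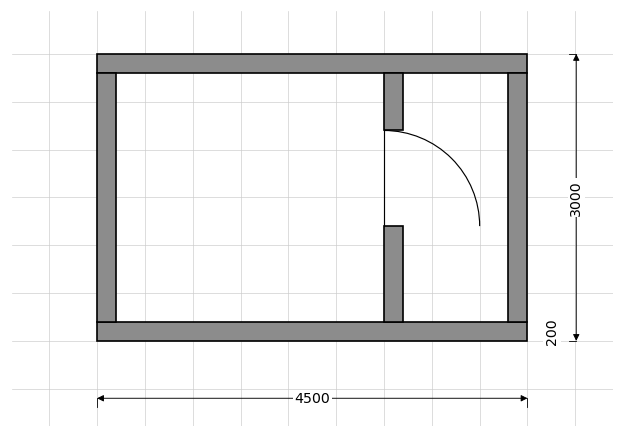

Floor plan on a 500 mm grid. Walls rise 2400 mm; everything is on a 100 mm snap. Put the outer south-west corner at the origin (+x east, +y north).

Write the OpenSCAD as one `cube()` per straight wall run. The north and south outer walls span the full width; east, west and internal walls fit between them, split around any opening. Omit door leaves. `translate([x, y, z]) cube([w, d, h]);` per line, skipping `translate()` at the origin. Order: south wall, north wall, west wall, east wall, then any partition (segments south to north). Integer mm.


cube([4500, 200, 2400]);
translate([0, 2800, 0]) cube([4500, 200, 2400]);
translate([0, 200, 0]) cube([200, 2600, 2400]);
translate([4300, 200, 0]) cube([200, 2600, 2400]);
translate([3000, 200, 0]) cube([200, 1000, 2400]);
translate([3000, 2200, 0]) cube([200, 600, 2400]);


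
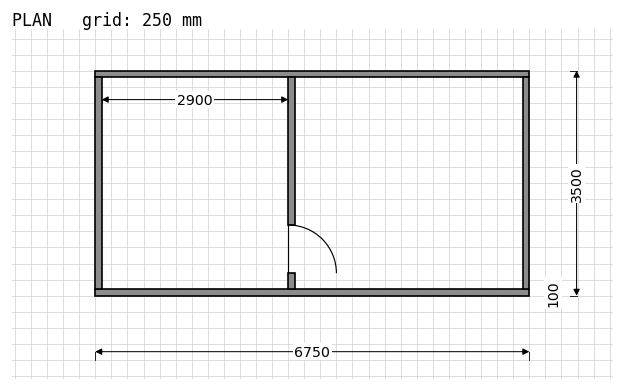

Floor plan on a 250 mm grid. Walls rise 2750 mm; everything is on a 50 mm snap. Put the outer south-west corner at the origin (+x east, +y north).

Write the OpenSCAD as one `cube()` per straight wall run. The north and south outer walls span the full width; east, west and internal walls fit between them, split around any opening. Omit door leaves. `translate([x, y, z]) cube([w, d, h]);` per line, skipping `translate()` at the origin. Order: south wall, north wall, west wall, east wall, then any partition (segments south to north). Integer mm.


cube([6750, 100, 2750]);
translate([0, 3400, 0]) cube([6750, 100, 2750]);
translate([0, 100, 0]) cube([100, 3300, 2750]);
translate([6650, 100, 0]) cube([100, 3300, 2750]);
translate([3000, 100, 0]) cube([100, 250, 2750]);
translate([3000, 1100, 0]) cube([100, 2300, 2750]);


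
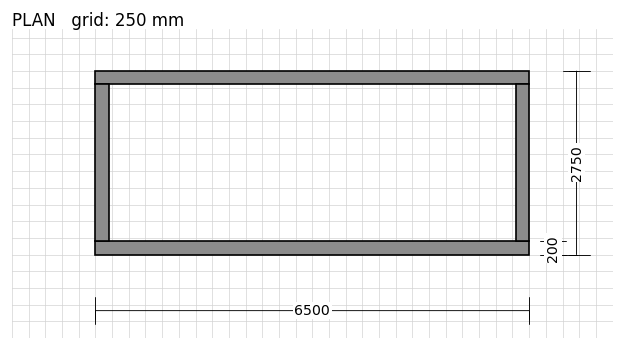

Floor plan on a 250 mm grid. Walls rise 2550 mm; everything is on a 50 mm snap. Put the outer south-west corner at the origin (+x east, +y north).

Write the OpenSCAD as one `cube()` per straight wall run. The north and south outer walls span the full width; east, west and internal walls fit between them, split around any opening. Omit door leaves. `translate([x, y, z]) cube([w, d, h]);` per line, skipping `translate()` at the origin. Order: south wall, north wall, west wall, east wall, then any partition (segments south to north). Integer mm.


cube([6500, 200, 2550]);
translate([0, 2550, 0]) cube([6500, 200, 2550]);
translate([0, 200, 0]) cube([200, 2350, 2550]);
translate([6300, 200, 0]) cube([200, 2350, 2550]);


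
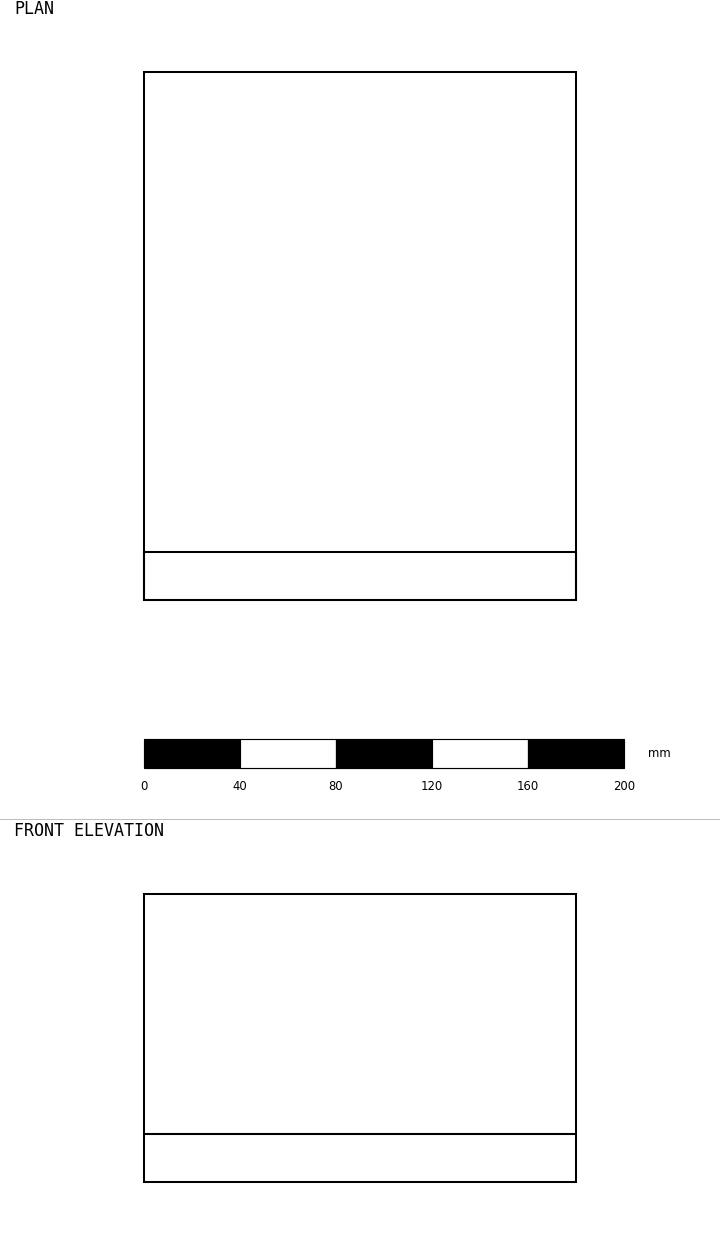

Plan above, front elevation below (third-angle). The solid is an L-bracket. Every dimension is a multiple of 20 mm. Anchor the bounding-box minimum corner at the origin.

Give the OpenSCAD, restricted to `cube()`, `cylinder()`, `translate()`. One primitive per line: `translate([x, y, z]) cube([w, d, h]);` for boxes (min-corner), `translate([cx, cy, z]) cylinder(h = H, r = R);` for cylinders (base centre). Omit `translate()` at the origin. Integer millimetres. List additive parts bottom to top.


cube([180, 220, 20]);
translate([0, 0, 20]) cube([180, 20, 100]);
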